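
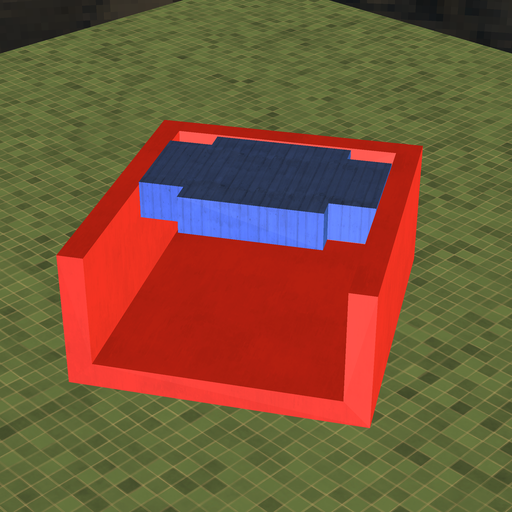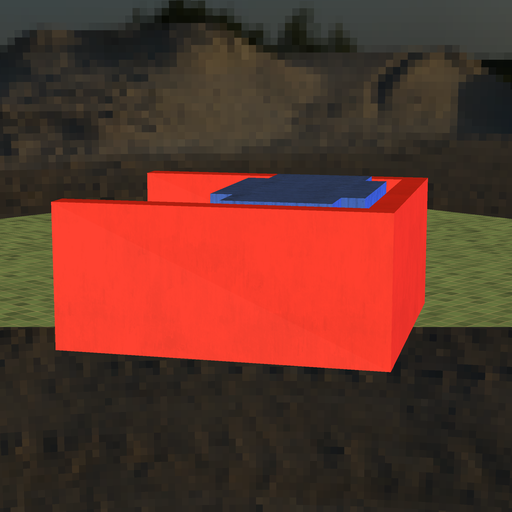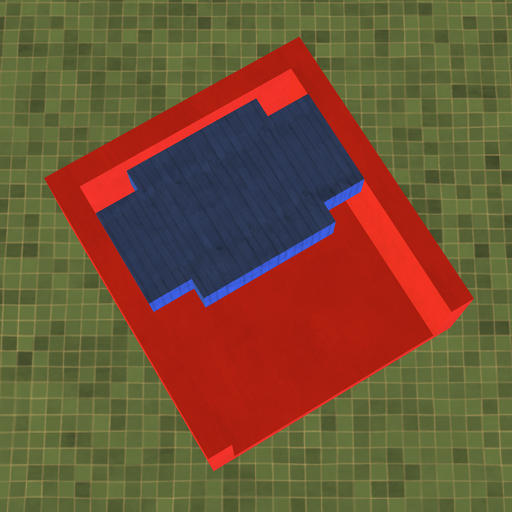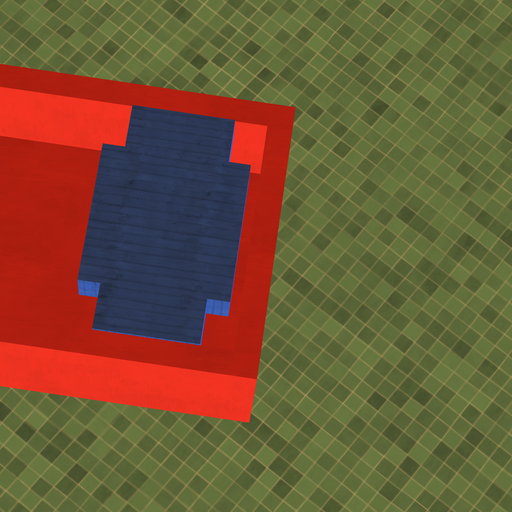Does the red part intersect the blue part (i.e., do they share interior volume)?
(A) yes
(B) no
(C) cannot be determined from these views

(B) no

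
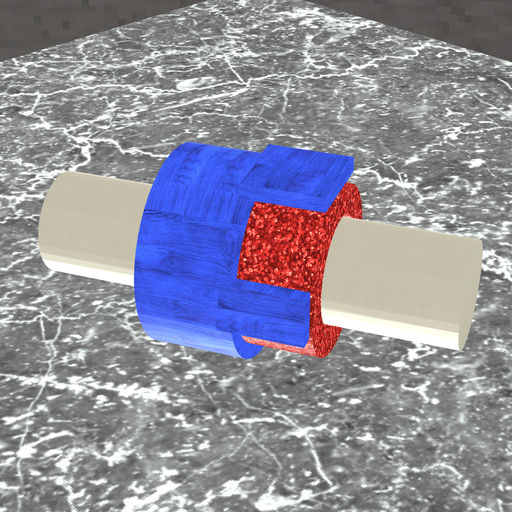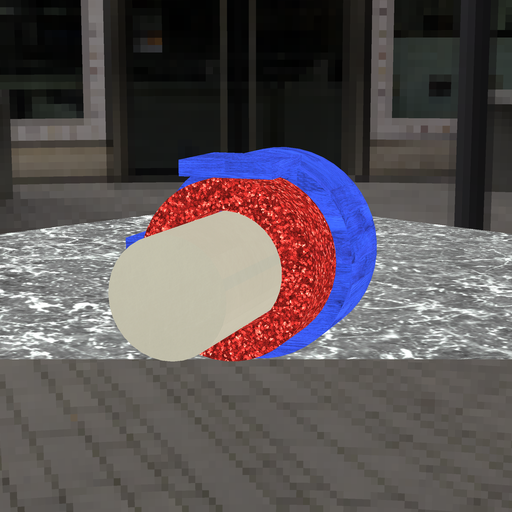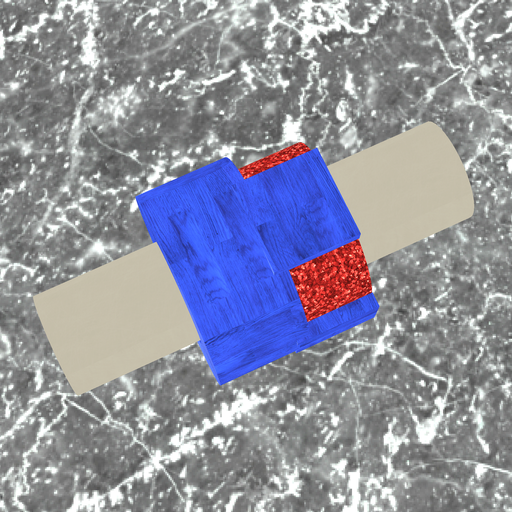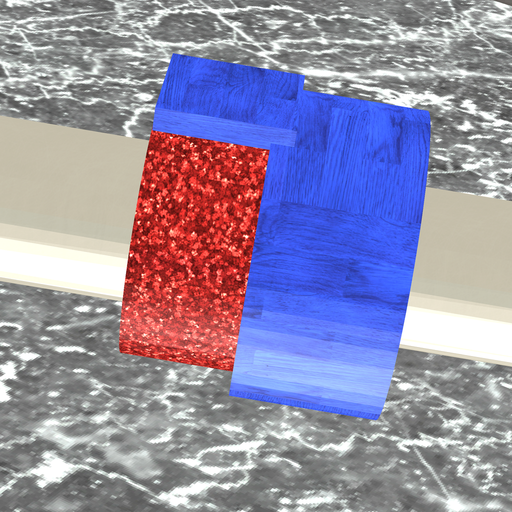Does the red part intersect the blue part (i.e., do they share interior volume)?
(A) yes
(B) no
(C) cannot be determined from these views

(A) yes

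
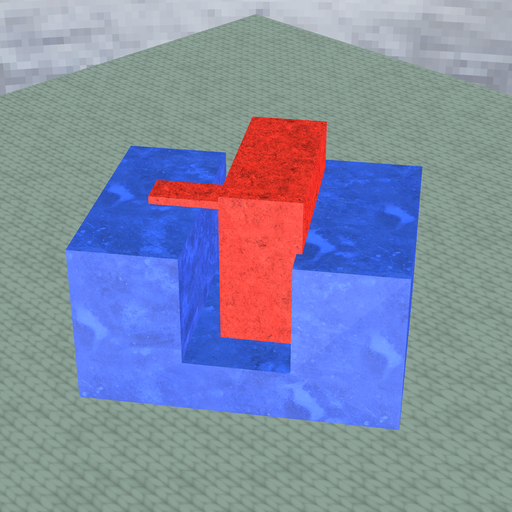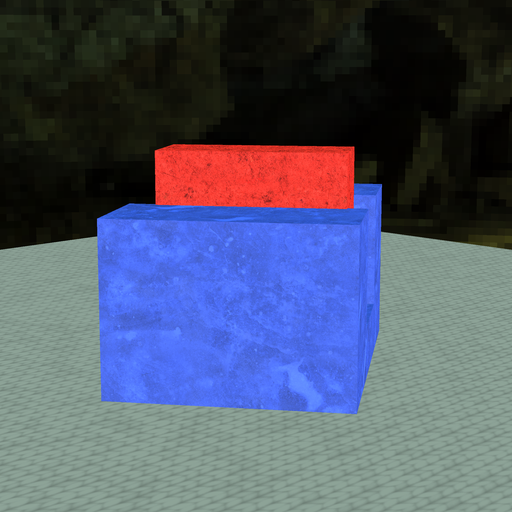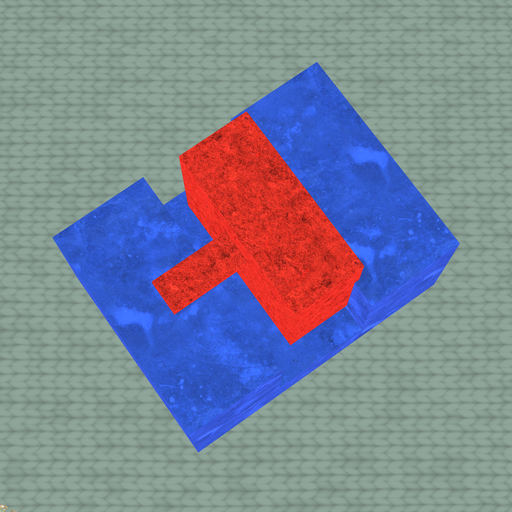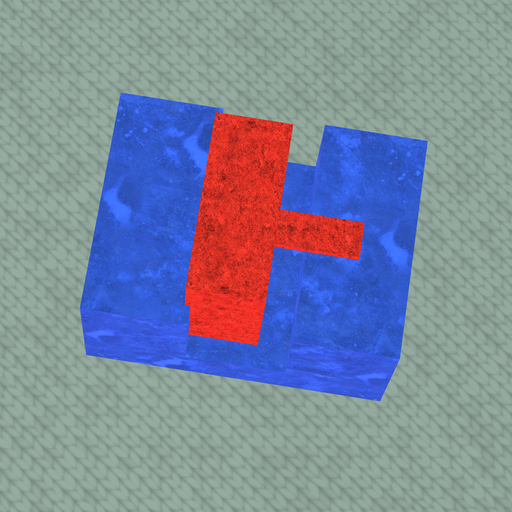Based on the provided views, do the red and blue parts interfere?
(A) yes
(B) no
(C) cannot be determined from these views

(A) yes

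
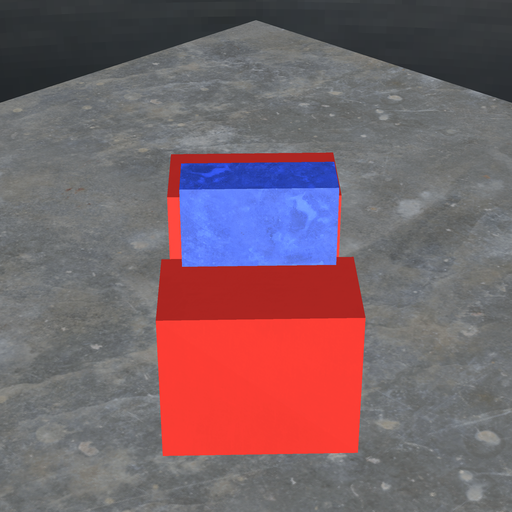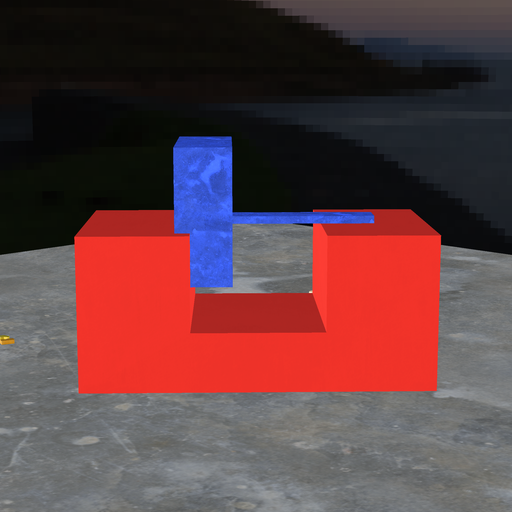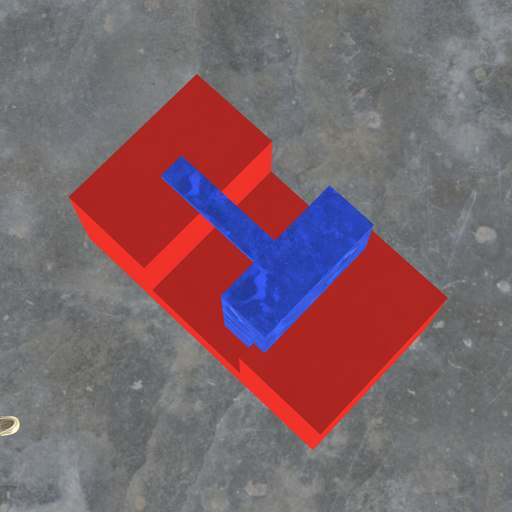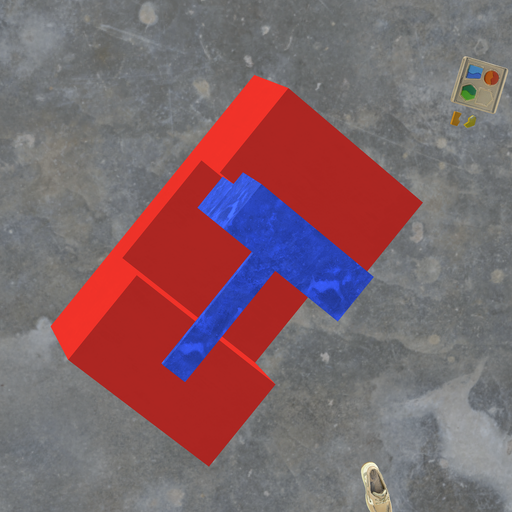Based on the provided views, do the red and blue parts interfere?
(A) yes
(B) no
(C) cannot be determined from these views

(A) yes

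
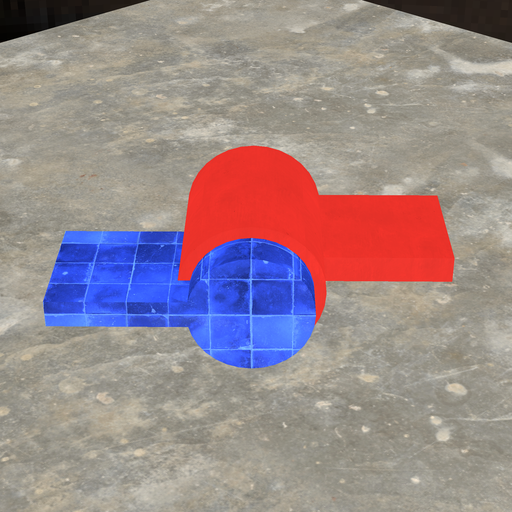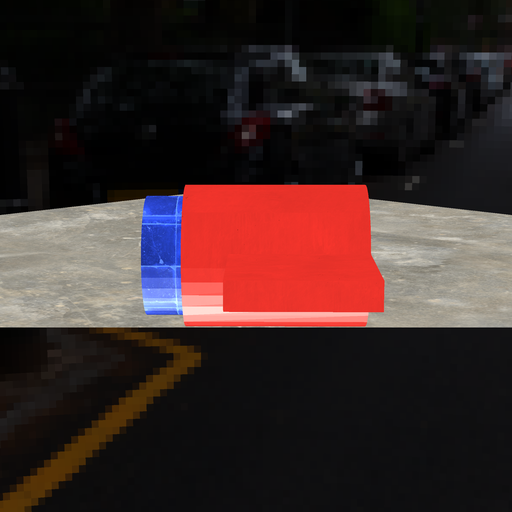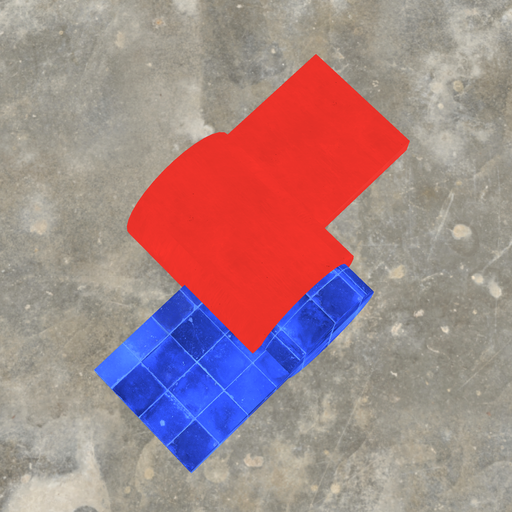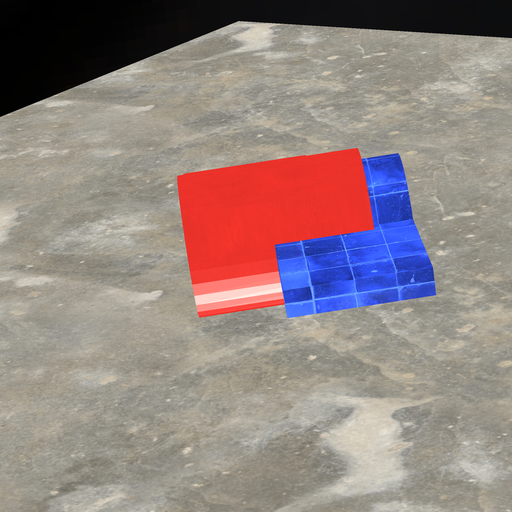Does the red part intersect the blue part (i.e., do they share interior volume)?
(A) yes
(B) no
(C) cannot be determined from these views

(A) yes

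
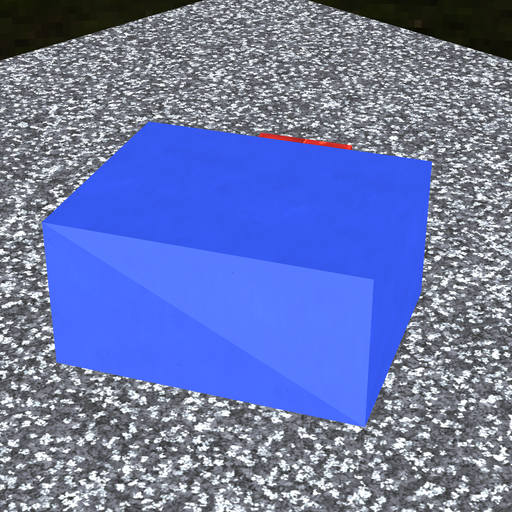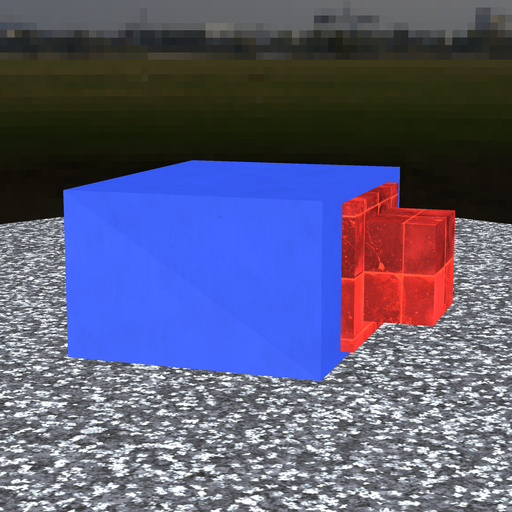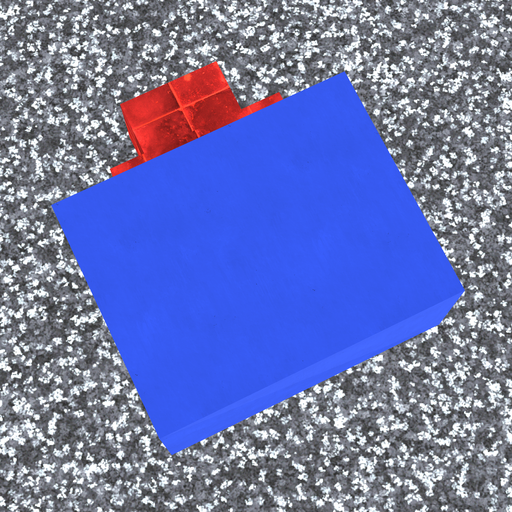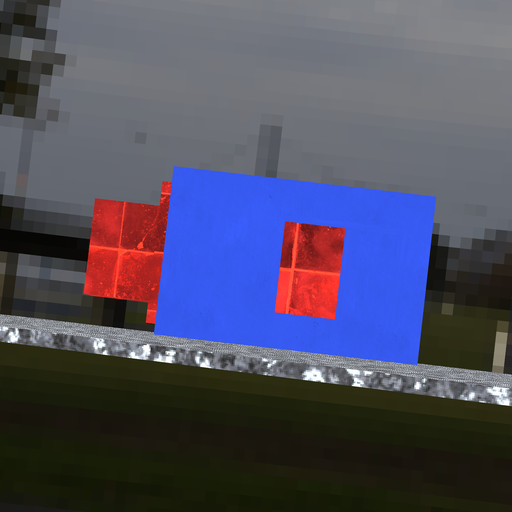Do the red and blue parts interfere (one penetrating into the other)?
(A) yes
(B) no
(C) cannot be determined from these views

(B) no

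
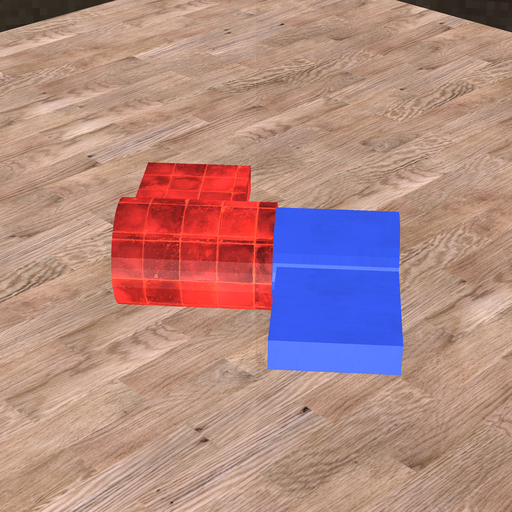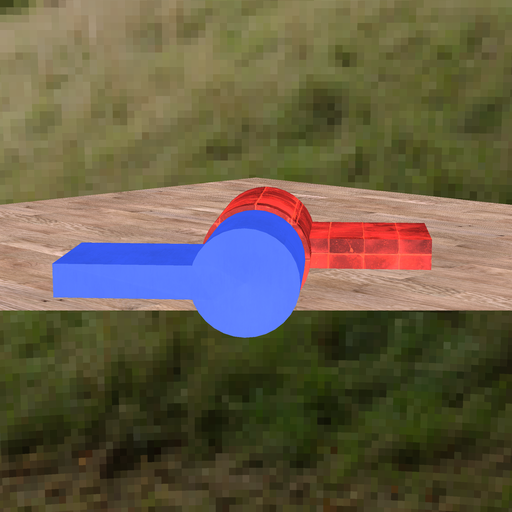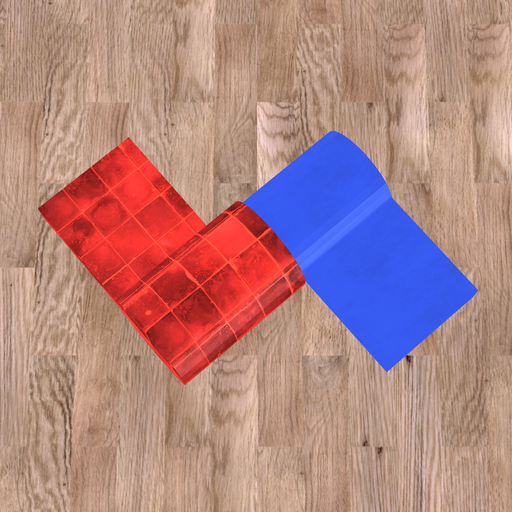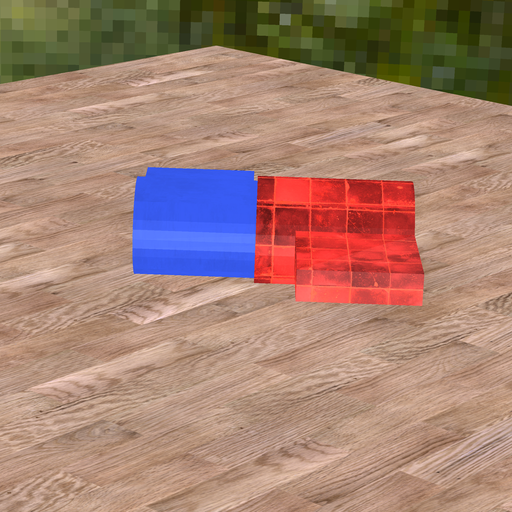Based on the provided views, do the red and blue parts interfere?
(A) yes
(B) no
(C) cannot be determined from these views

(A) yes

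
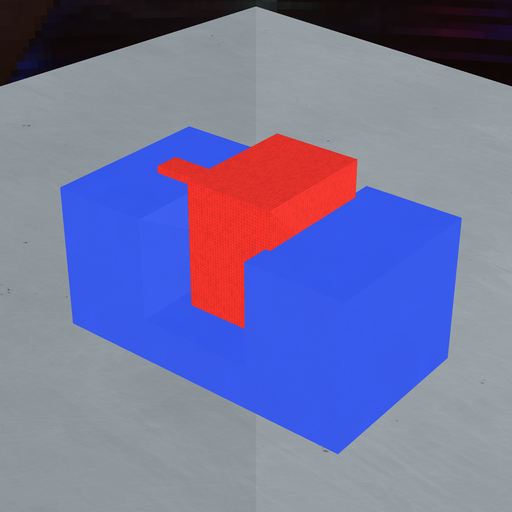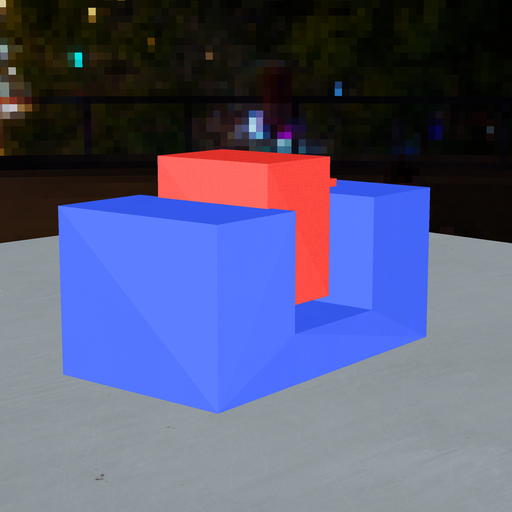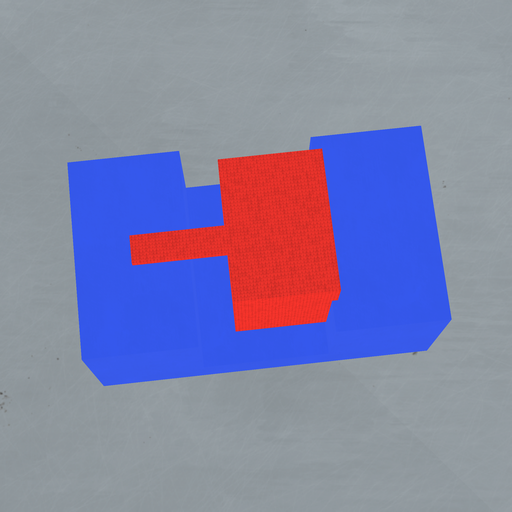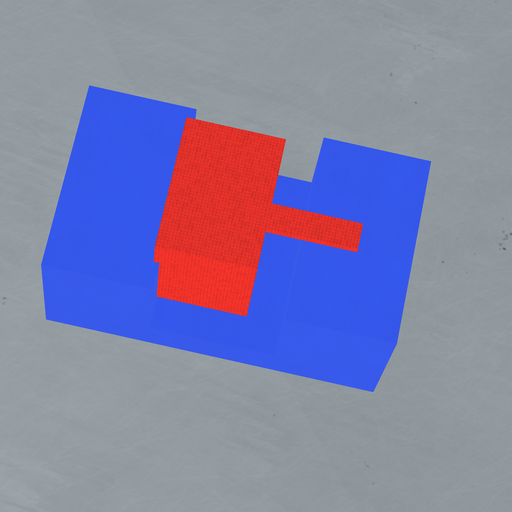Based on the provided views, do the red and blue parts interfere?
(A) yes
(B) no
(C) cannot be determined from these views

(A) yes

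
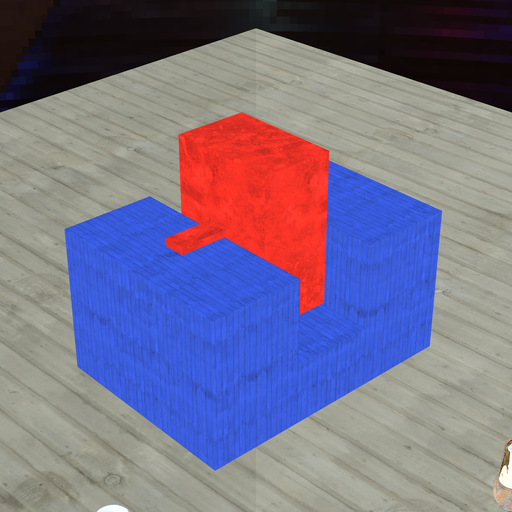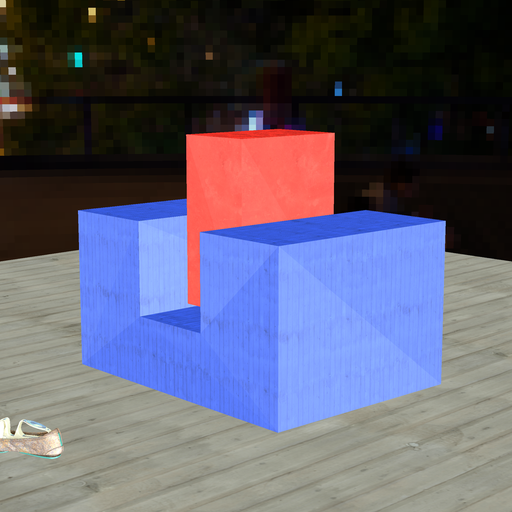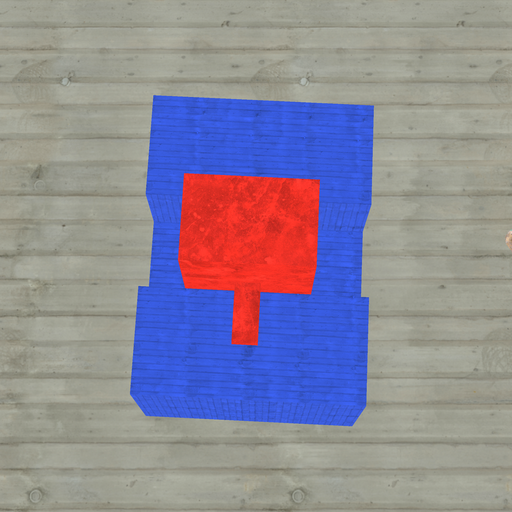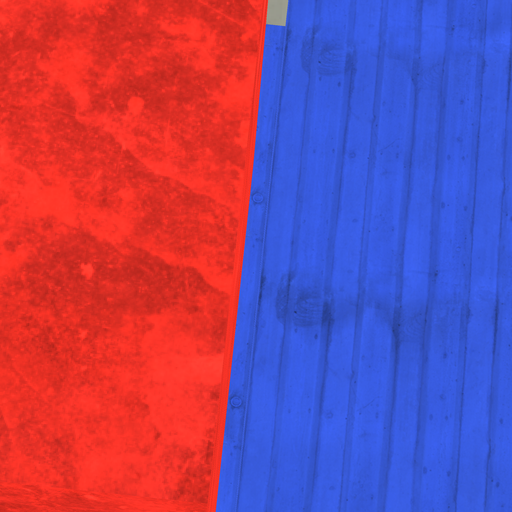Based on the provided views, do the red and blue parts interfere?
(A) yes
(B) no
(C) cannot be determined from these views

(B) no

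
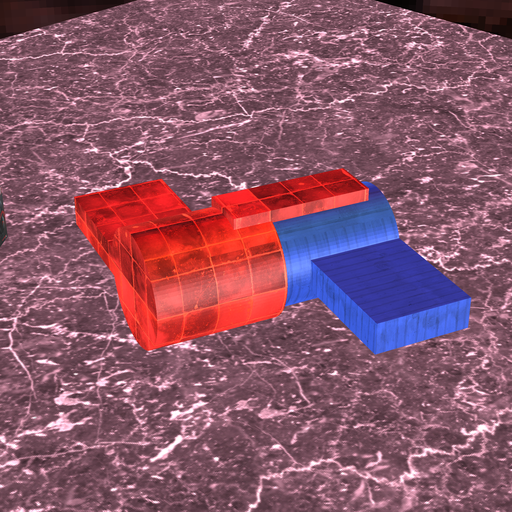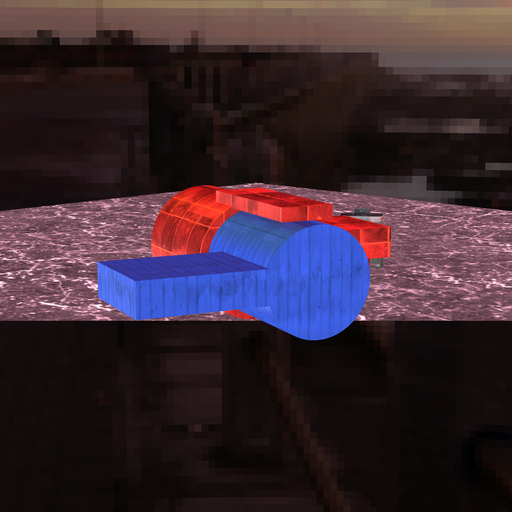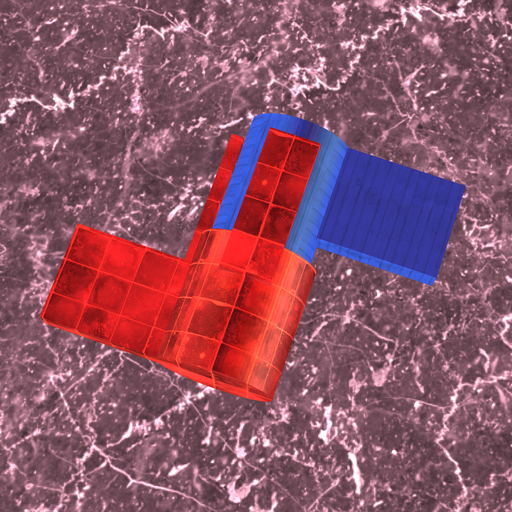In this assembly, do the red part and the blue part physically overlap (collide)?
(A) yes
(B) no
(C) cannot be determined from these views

(C) cannot be determined from these views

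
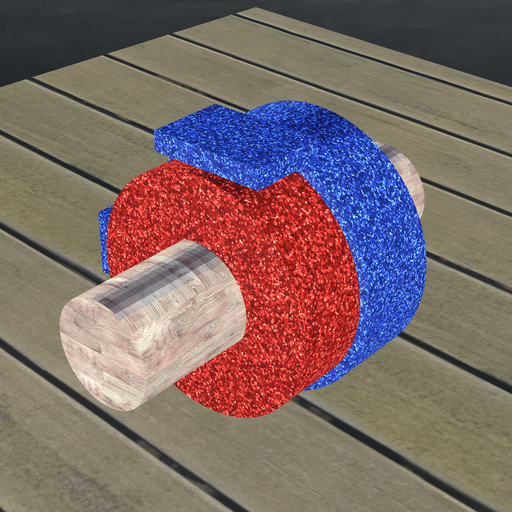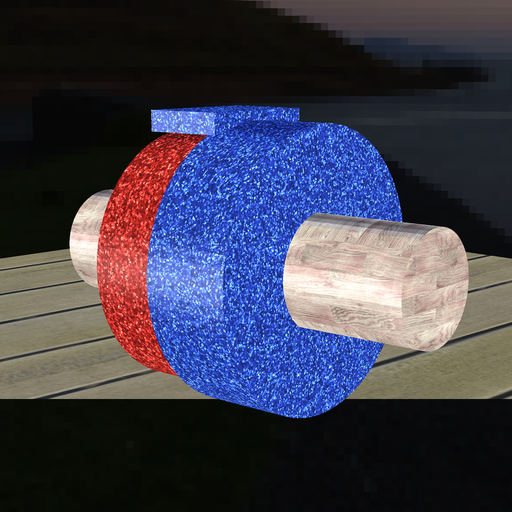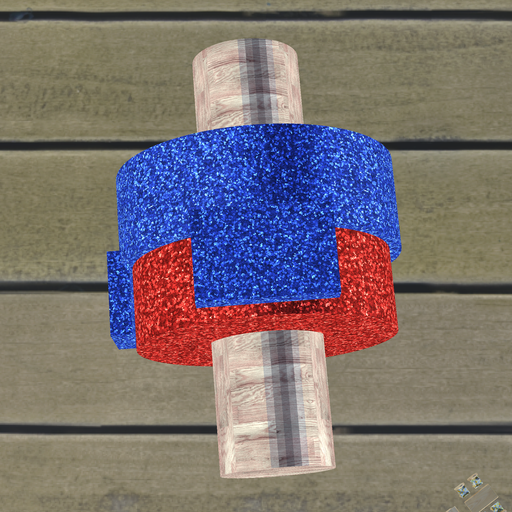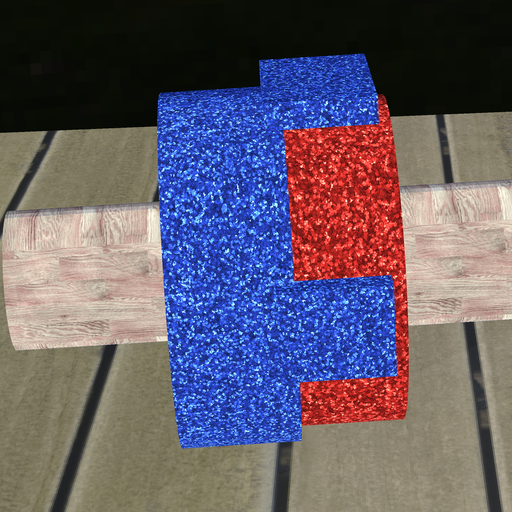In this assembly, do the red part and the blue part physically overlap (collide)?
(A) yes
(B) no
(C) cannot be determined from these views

(A) yes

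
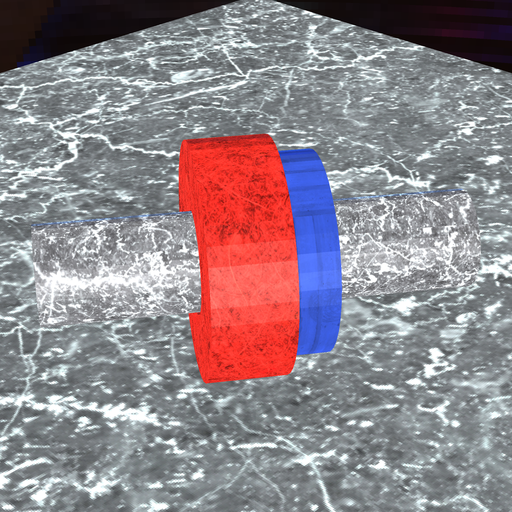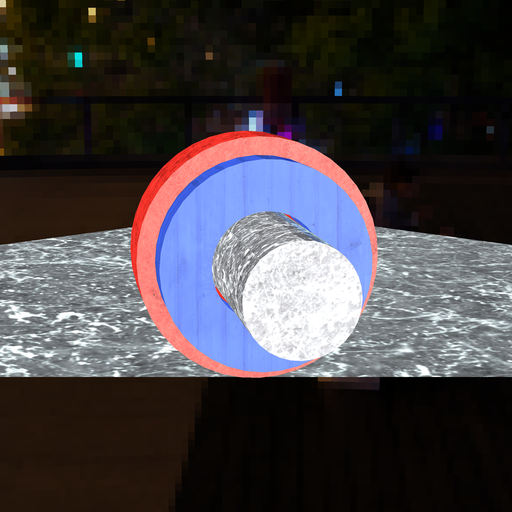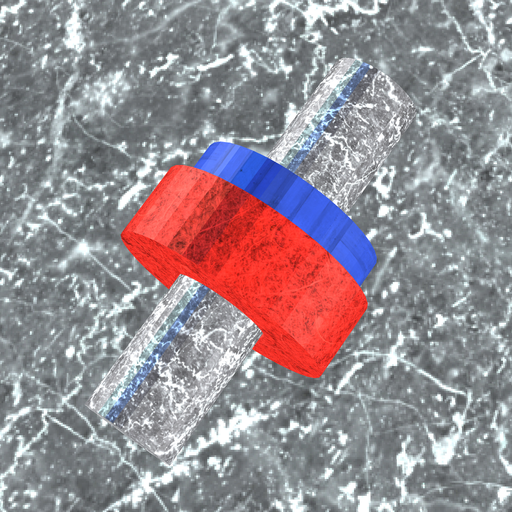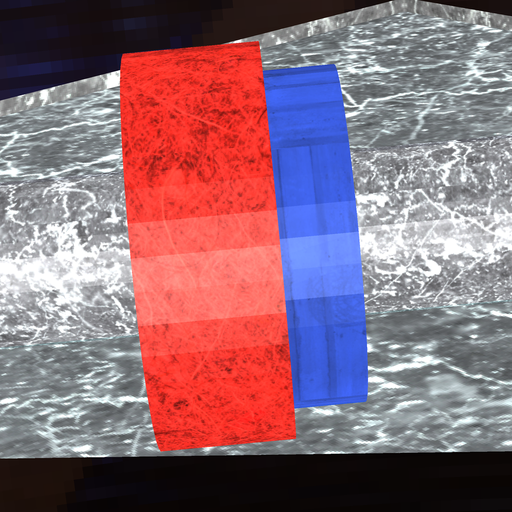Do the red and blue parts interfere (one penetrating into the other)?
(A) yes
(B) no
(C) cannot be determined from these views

(A) yes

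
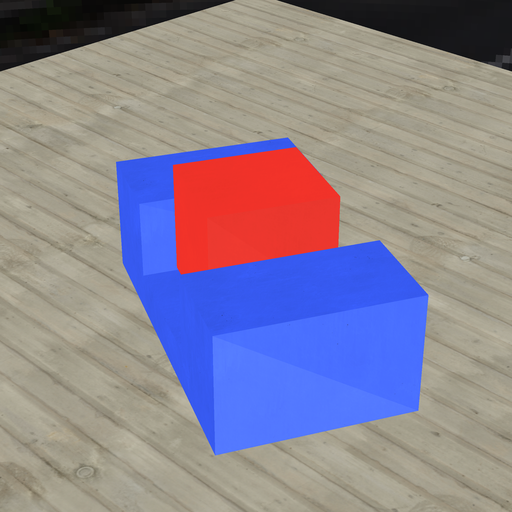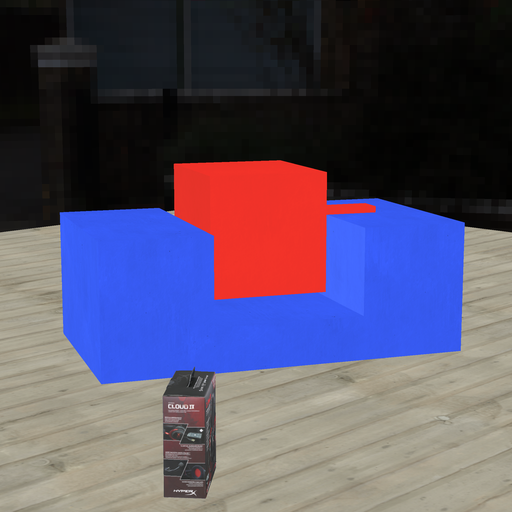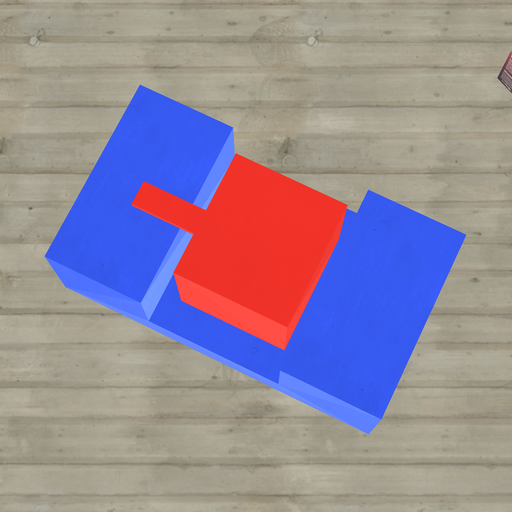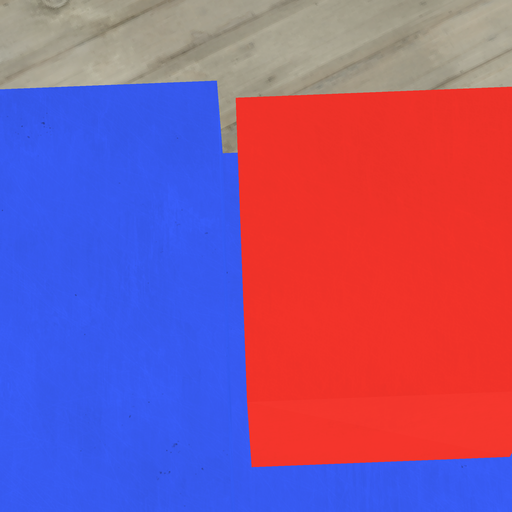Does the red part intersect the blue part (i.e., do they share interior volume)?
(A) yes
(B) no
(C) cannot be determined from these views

(B) no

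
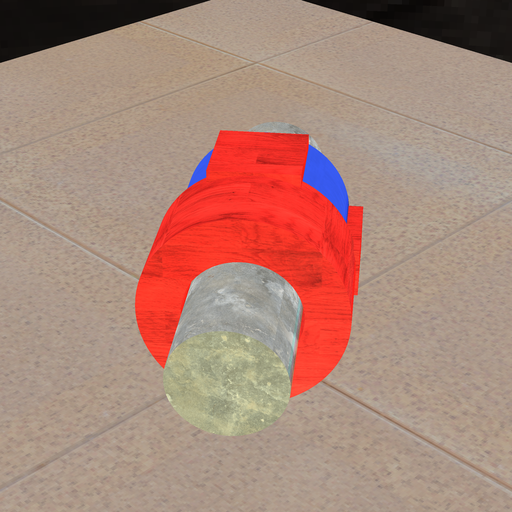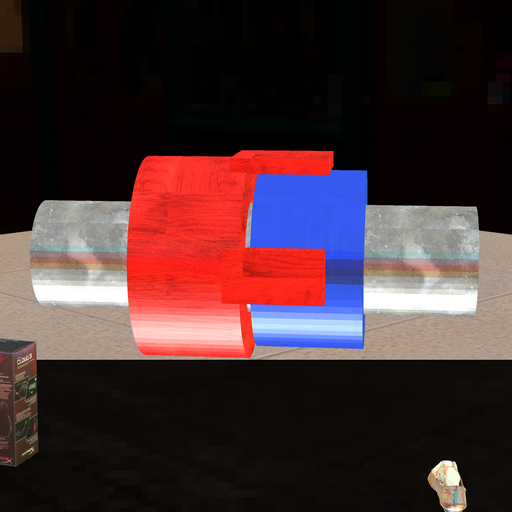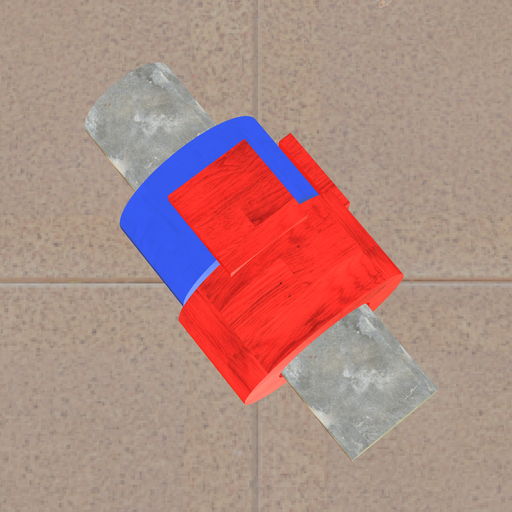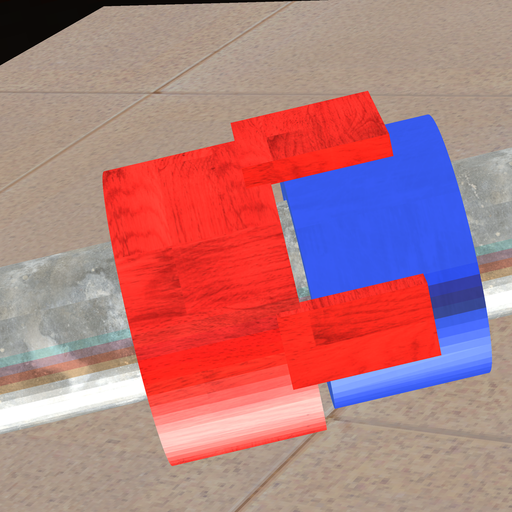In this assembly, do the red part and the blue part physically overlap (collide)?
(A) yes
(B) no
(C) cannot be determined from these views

(B) no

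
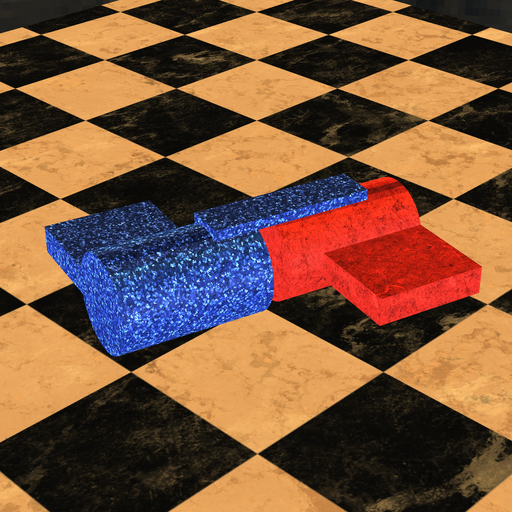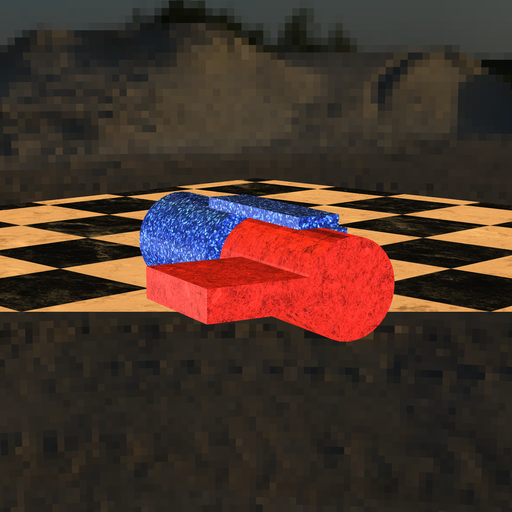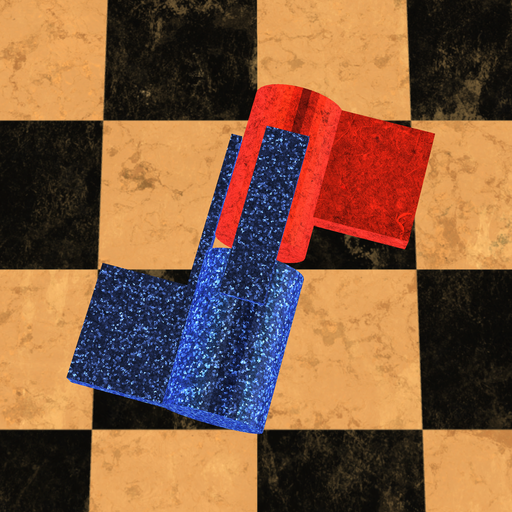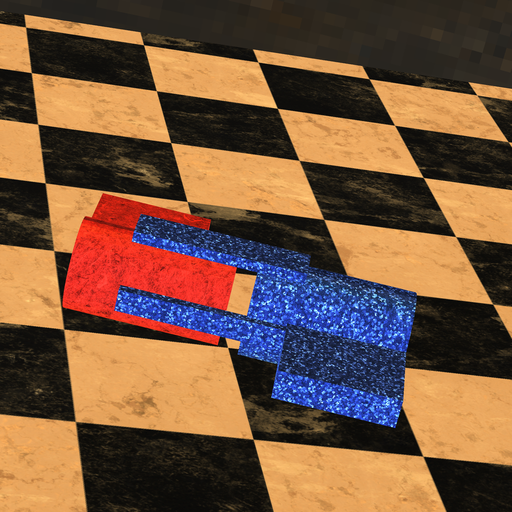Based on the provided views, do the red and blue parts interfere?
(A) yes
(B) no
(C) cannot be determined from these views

(B) no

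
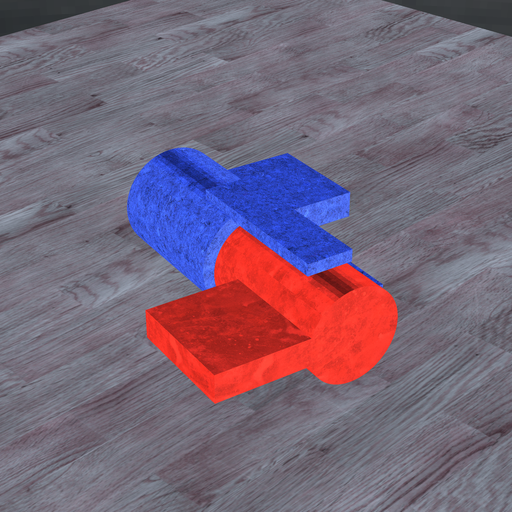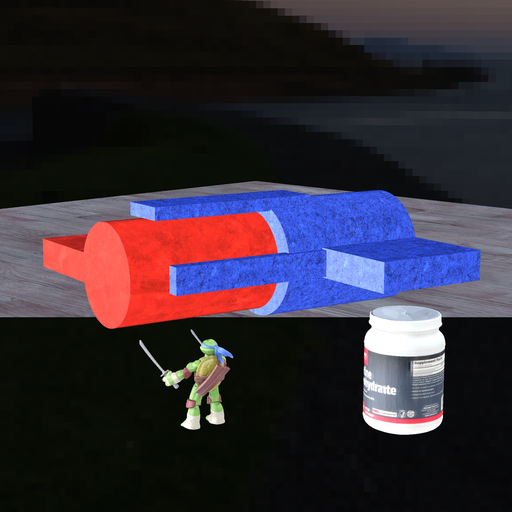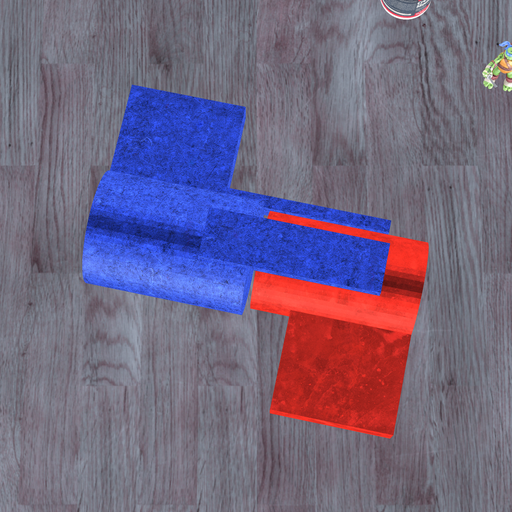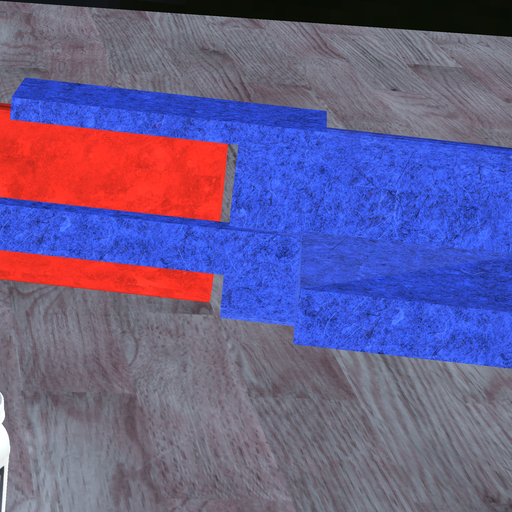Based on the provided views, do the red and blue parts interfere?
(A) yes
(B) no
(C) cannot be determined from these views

(B) no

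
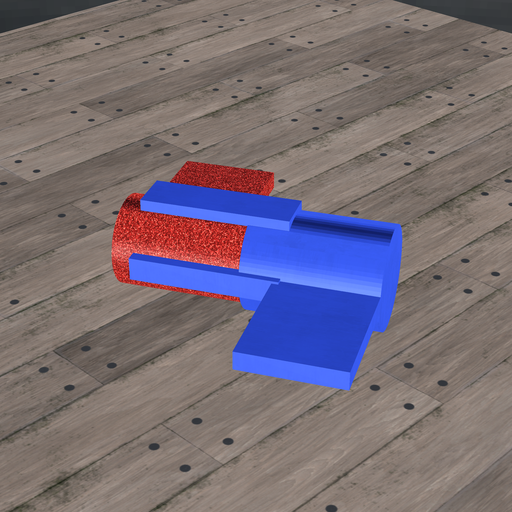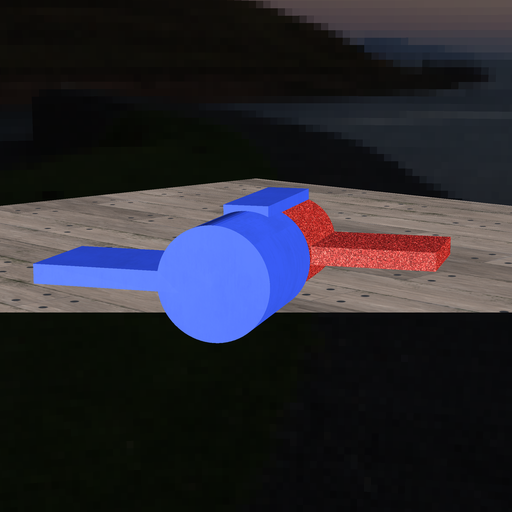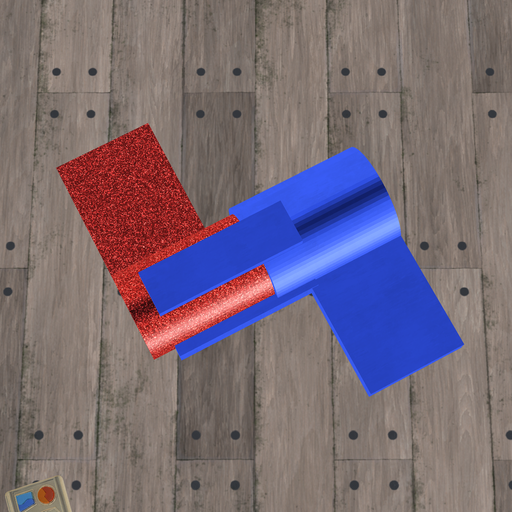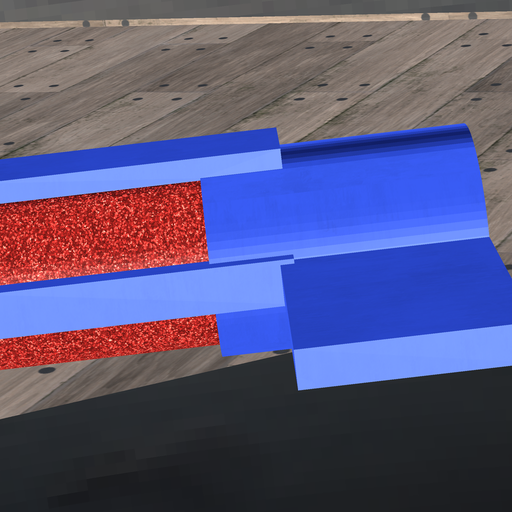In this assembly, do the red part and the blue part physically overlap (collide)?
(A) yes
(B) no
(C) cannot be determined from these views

(A) yes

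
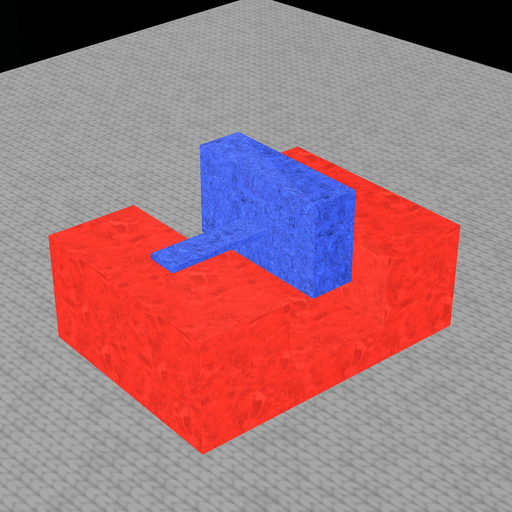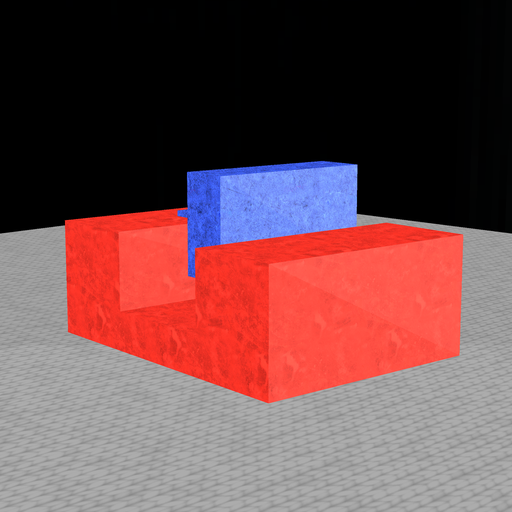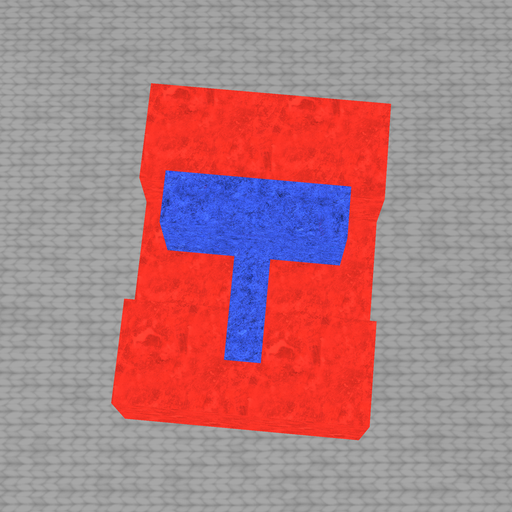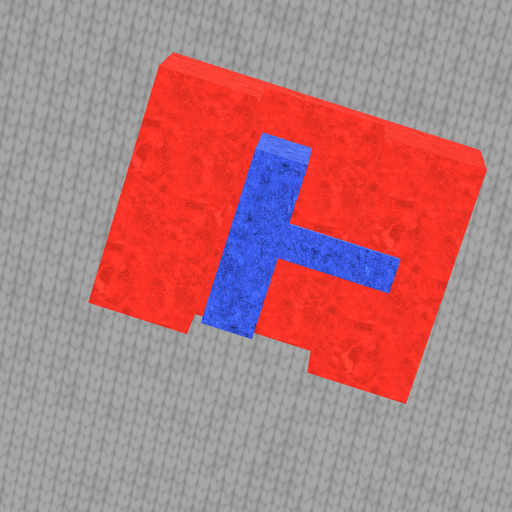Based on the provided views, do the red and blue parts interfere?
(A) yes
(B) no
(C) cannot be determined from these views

(B) no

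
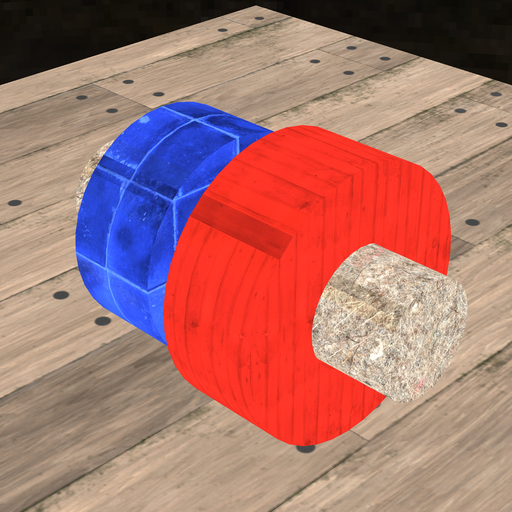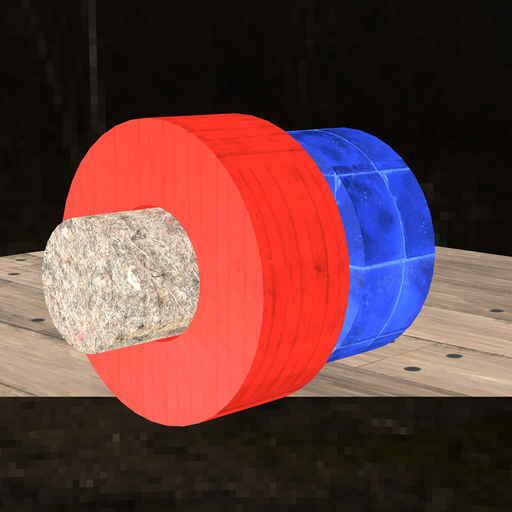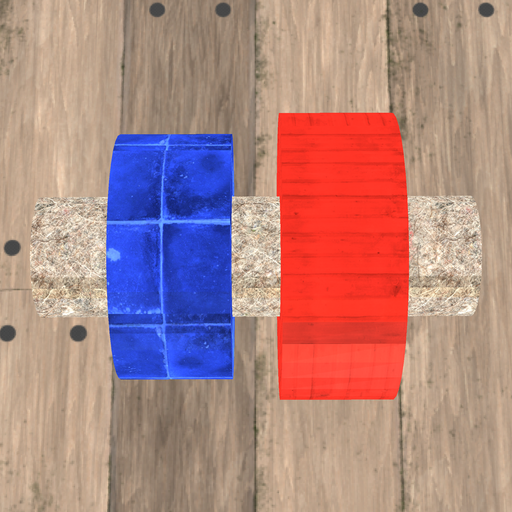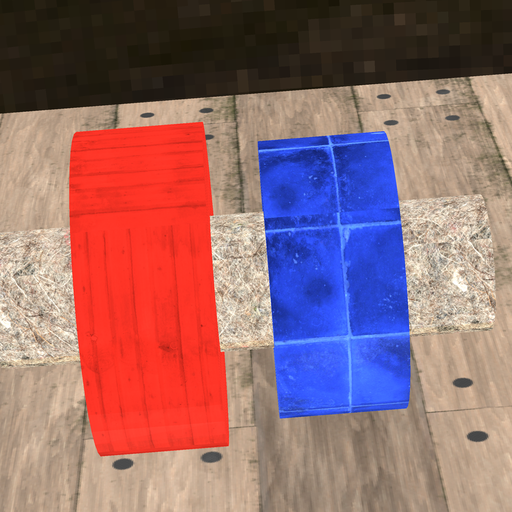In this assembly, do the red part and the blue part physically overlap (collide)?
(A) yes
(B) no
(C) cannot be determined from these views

(B) no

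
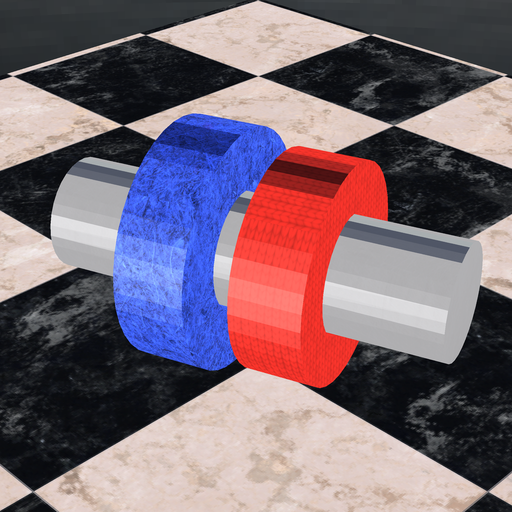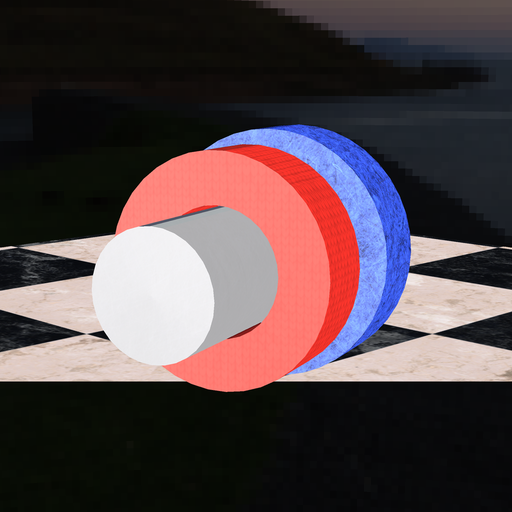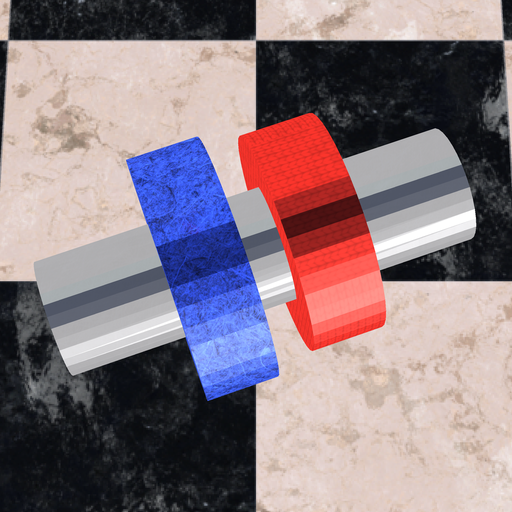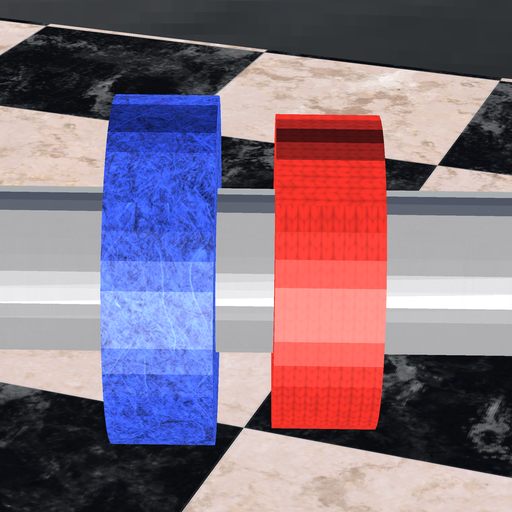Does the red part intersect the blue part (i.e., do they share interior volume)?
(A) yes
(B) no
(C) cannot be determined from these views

(B) no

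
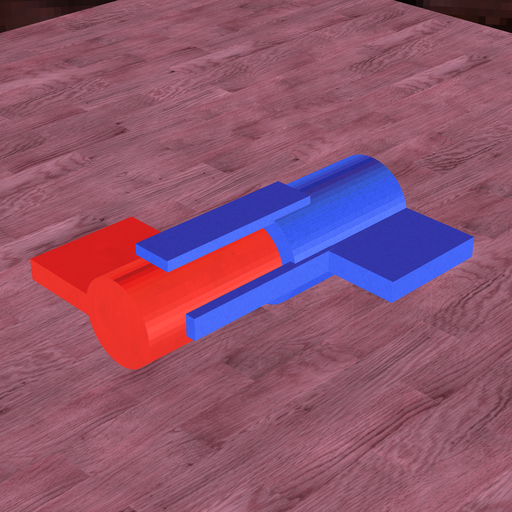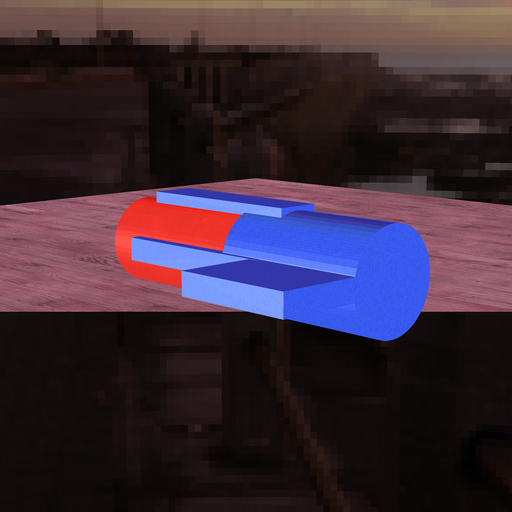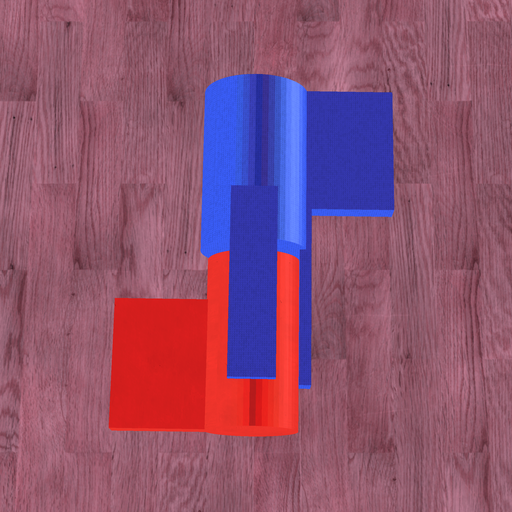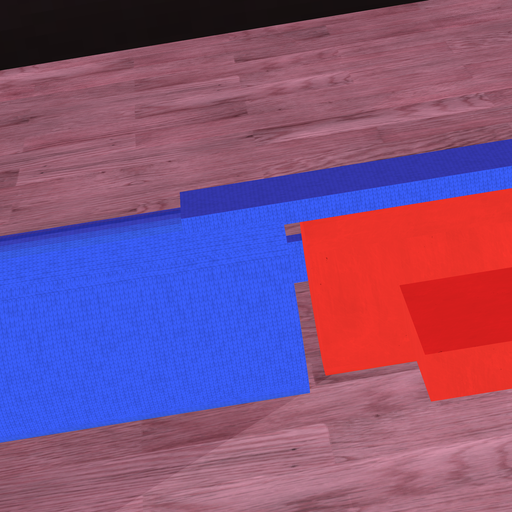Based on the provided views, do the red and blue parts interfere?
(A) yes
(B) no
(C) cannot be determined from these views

(B) no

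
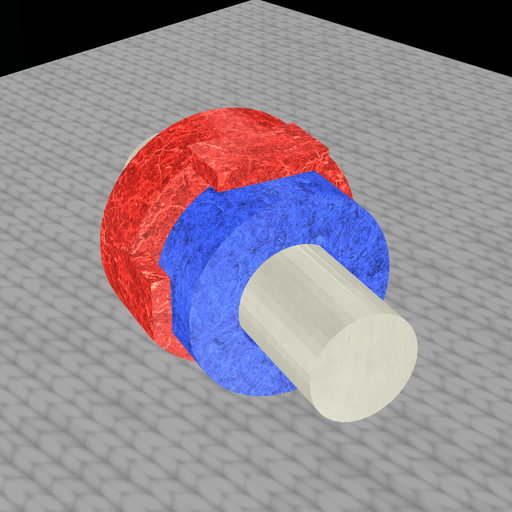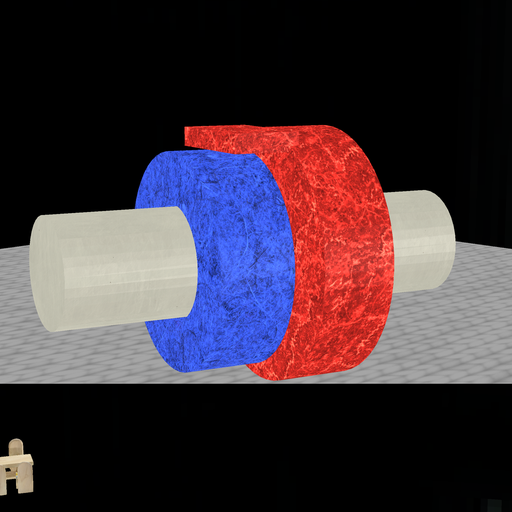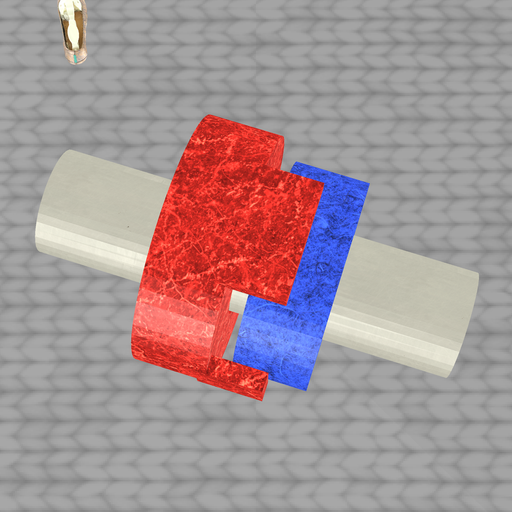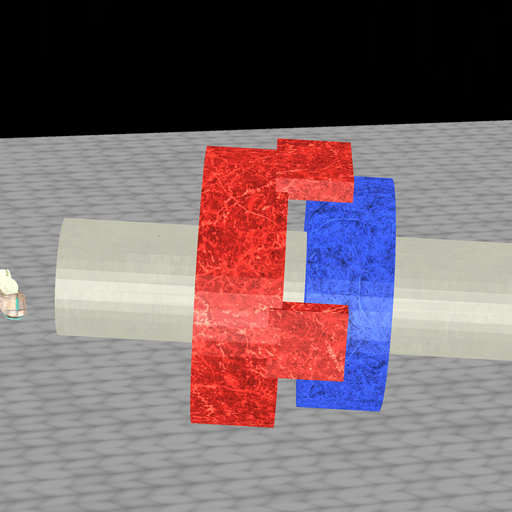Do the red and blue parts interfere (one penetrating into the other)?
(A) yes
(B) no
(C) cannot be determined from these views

(B) no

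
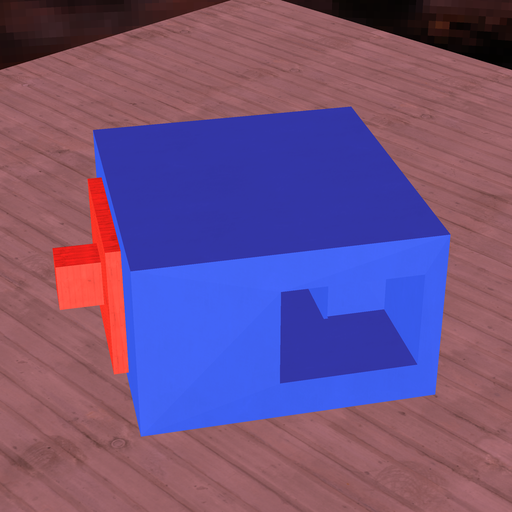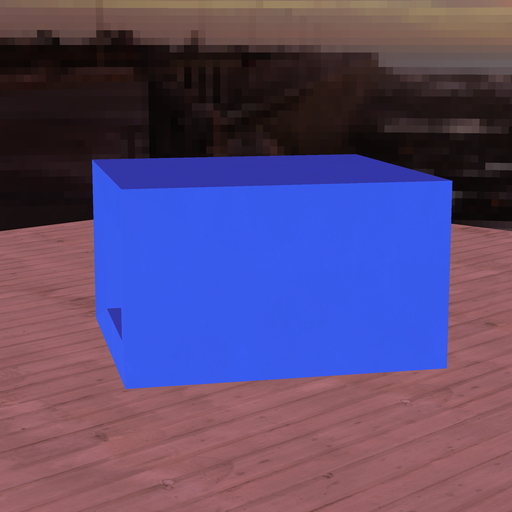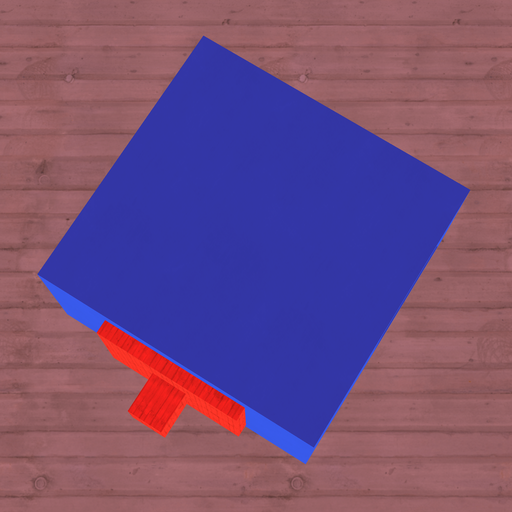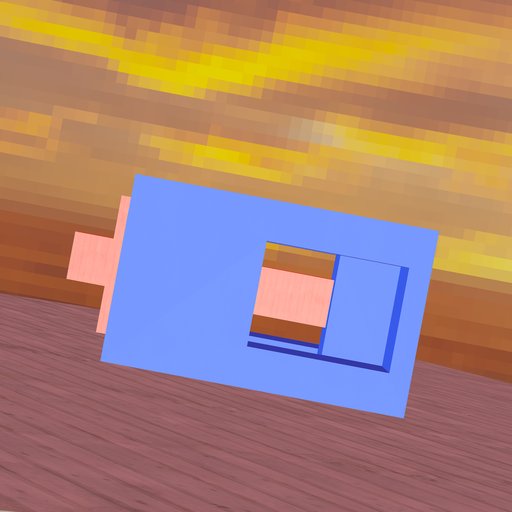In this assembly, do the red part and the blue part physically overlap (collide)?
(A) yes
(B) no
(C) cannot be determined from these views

(A) yes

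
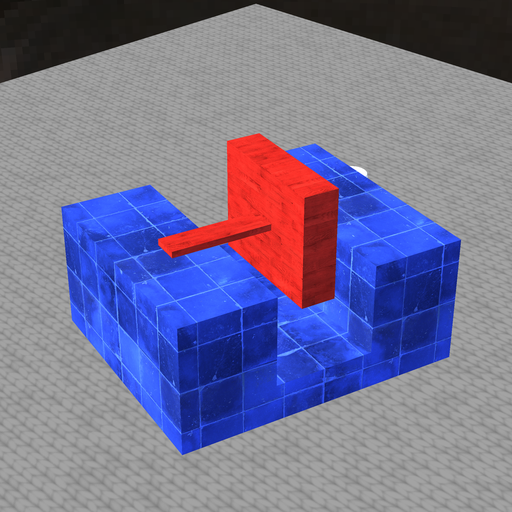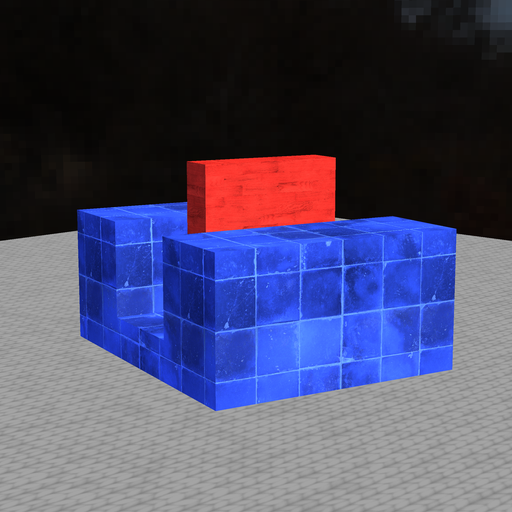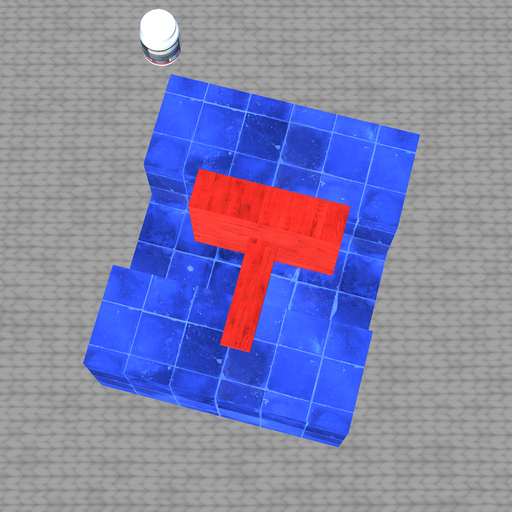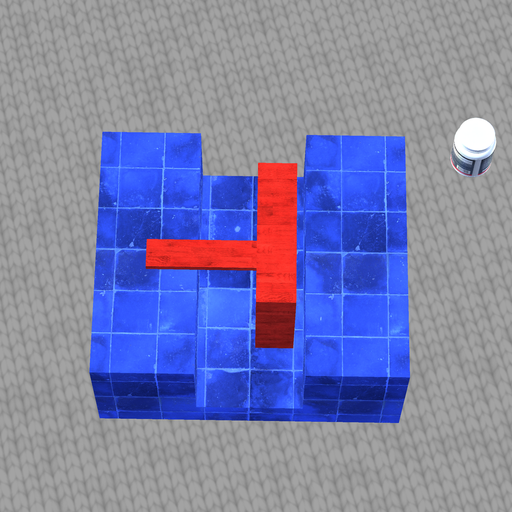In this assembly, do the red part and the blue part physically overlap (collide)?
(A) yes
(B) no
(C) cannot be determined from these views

(B) no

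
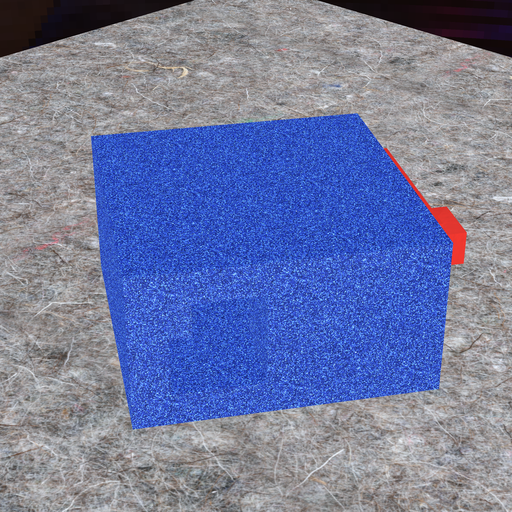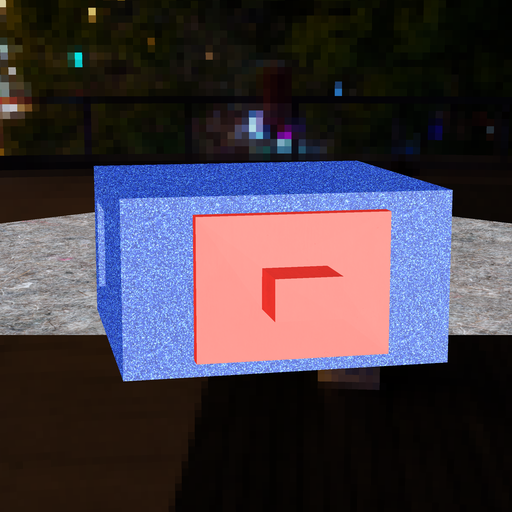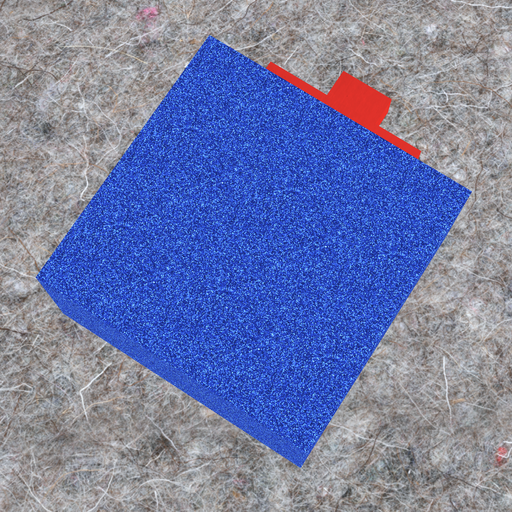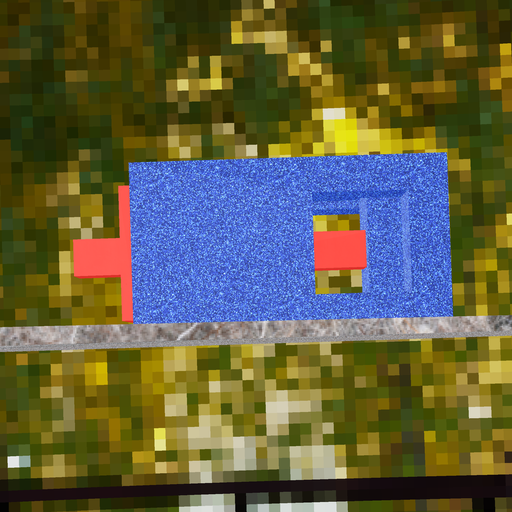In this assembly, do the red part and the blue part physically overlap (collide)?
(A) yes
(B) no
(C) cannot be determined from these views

(A) yes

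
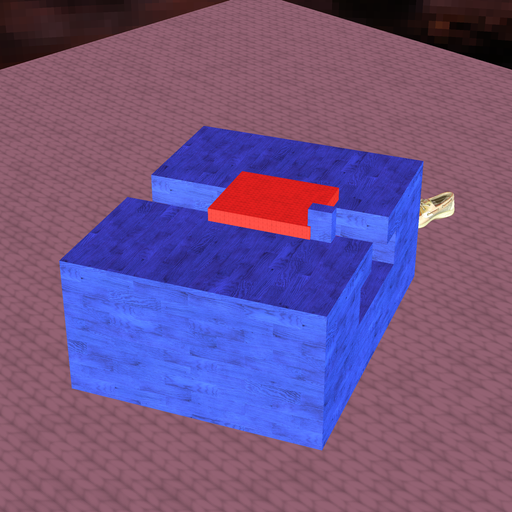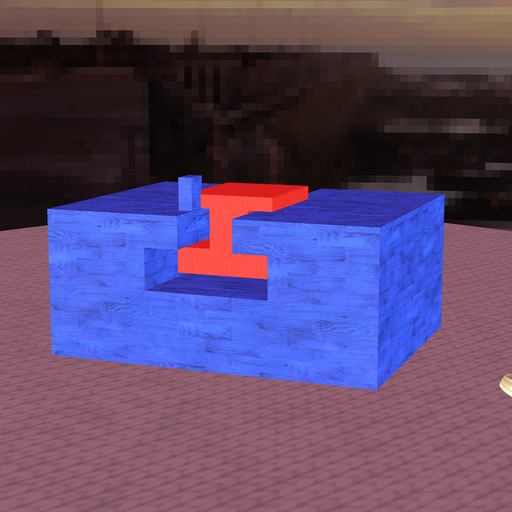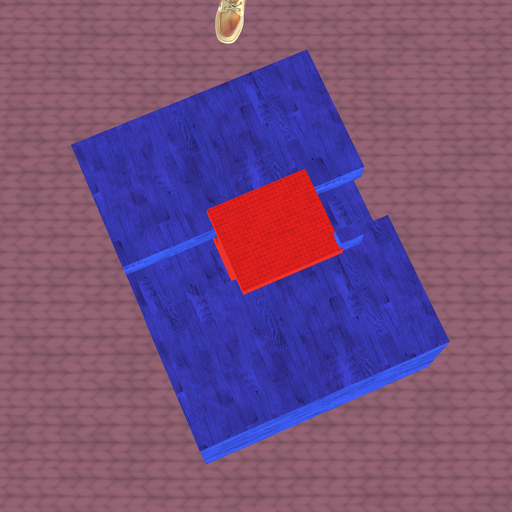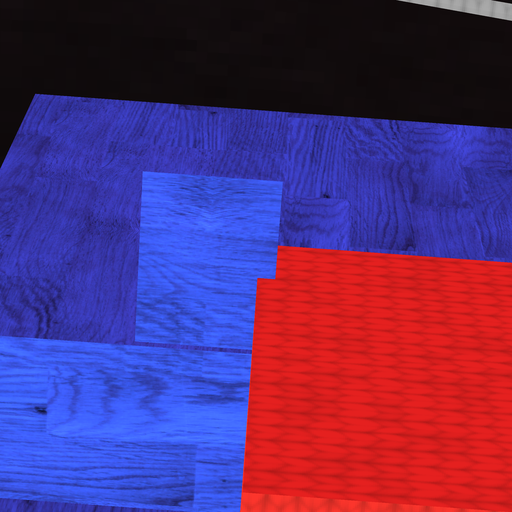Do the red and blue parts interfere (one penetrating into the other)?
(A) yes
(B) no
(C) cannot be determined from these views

(A) yes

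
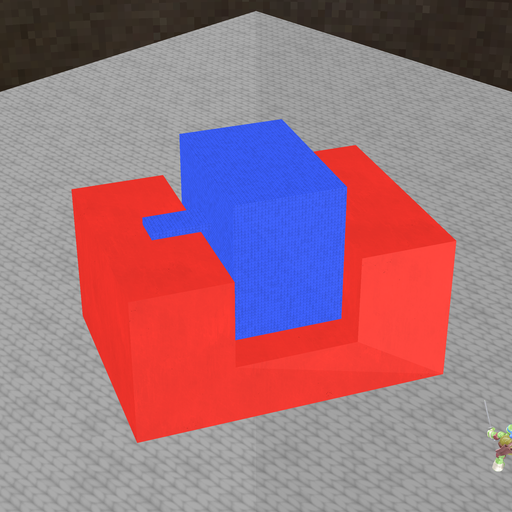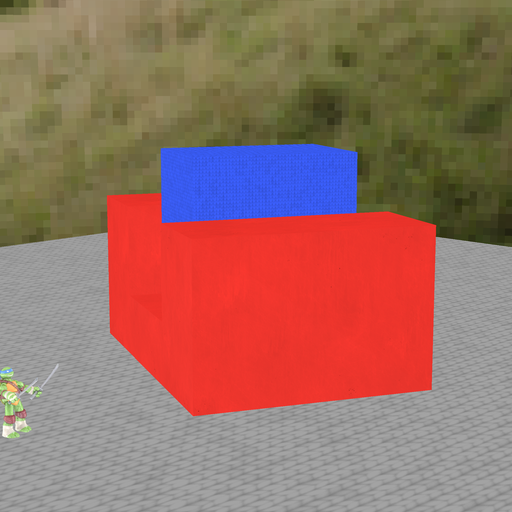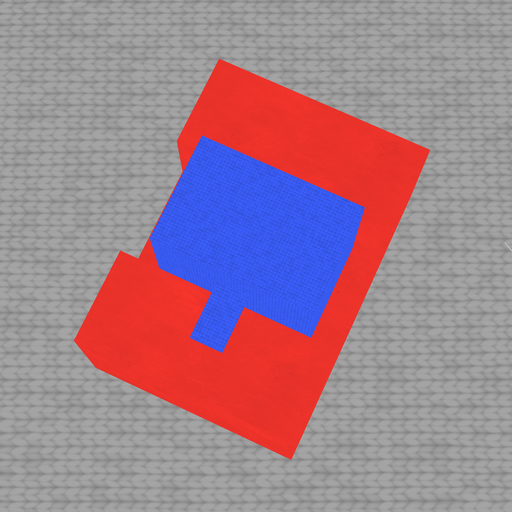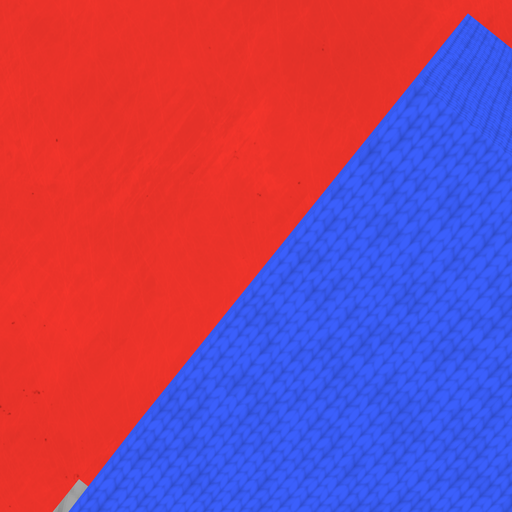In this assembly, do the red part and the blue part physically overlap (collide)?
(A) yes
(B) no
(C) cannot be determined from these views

(B) no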